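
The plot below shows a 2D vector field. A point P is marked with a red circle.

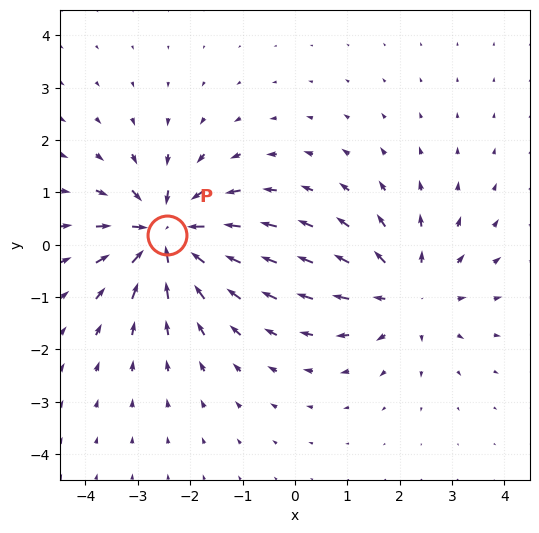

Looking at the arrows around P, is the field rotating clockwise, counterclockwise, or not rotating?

Near P at (-2.4, 0.2) the arrows show no circulation. The curl there is ≈0.

not rotating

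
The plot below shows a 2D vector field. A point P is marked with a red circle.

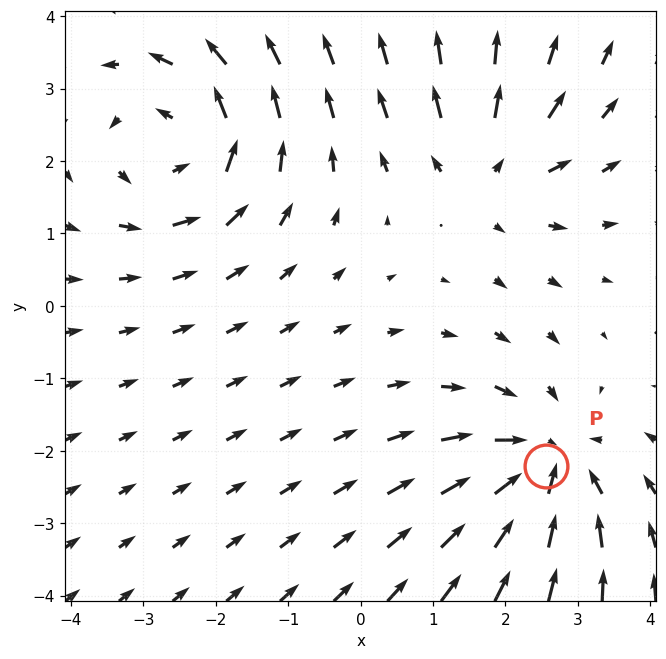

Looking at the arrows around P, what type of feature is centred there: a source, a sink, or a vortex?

At P (2.6, -2.2) the arrows converge inward. Divergence about -5, curl ≈0 — negative divergence with near-zero curl is a sink.

sink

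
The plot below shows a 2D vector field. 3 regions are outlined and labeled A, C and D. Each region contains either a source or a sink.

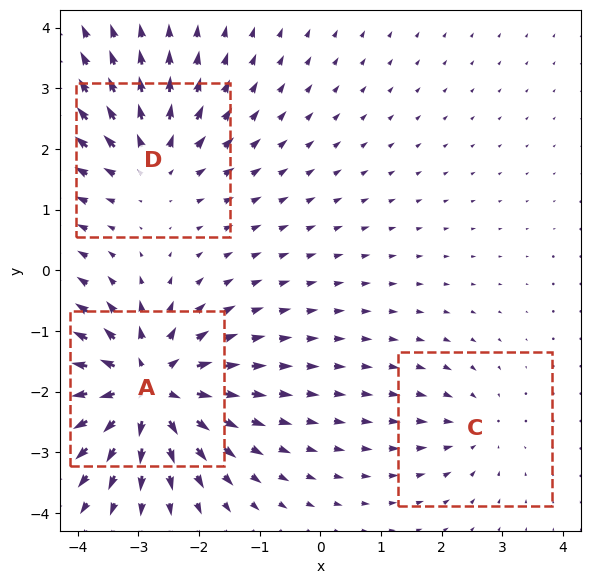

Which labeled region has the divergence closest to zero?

C

Divergence at each region's feature centre — A: about +6, C: about -2, D: about +3. Region C is closest to zero.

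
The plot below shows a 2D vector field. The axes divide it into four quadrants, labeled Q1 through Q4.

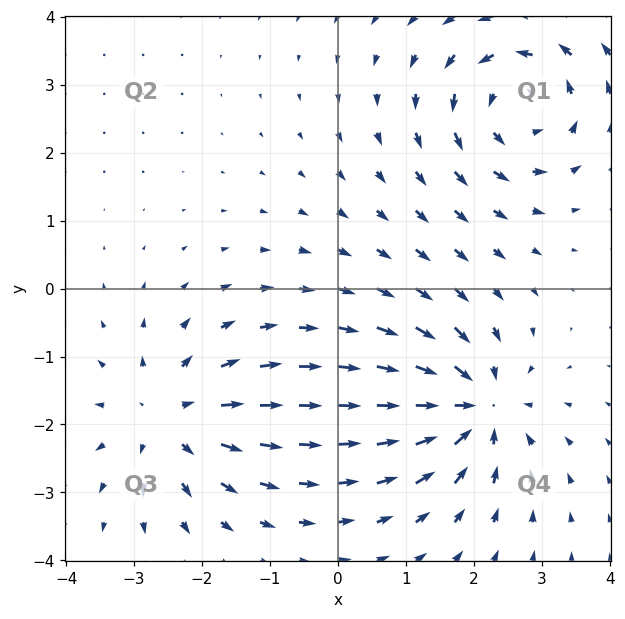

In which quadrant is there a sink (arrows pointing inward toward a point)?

Q4

The sink sits at approximately (2.0, -1.7), which lies in quadrant Q4. The divergence there is about -5, negative as expected for a sink.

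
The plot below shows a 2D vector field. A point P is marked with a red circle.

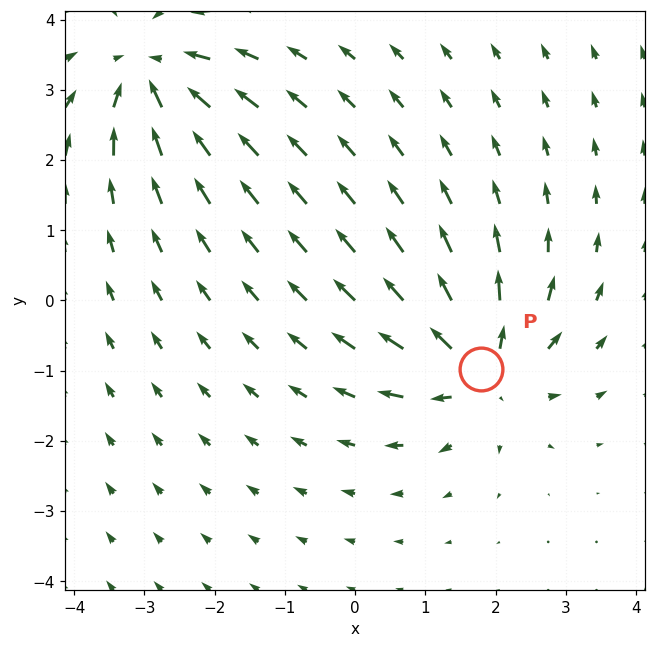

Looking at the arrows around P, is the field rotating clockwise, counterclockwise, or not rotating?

not rotating

Near P at (1.8, -1.0) the arrows show no circulation. The curl there is ≈0.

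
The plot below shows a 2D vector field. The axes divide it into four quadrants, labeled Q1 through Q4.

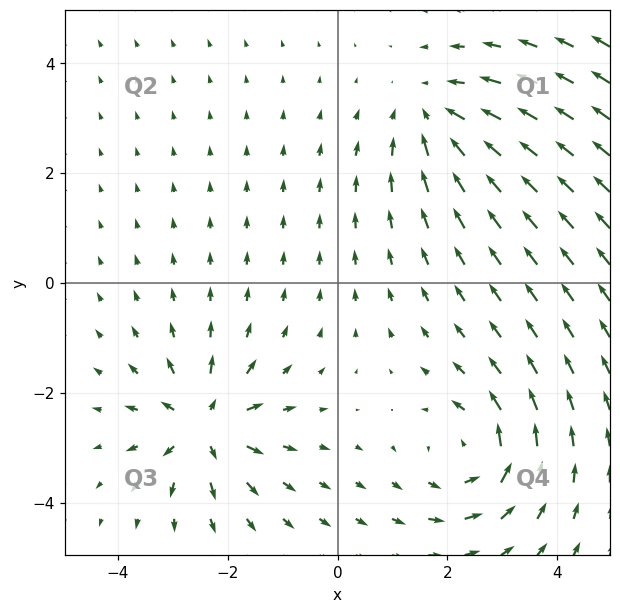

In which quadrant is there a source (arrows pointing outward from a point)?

The source sits at approximately (-2.4, -2.6), which lies in quadrant Q3. The divergence there is about +5, positive as expected for a source.

Q3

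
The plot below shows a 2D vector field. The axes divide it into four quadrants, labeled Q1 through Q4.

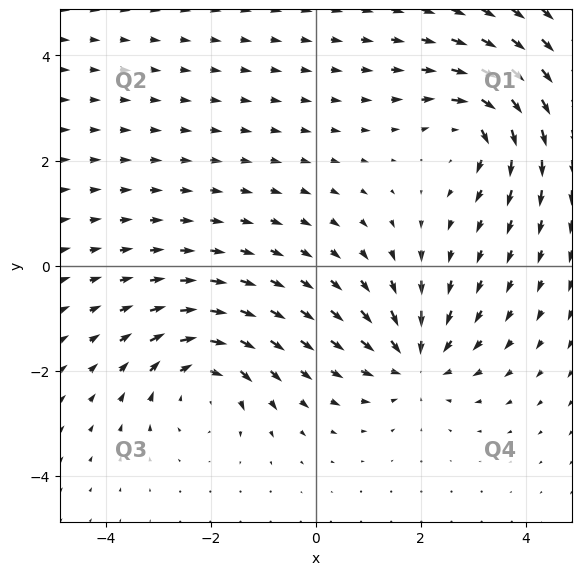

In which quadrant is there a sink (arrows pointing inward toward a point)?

Q4

The sink sits at approximately (1.9, -1.8), which lies in quadrant Q4. The divergence there is about -4, negative as expected for a sink.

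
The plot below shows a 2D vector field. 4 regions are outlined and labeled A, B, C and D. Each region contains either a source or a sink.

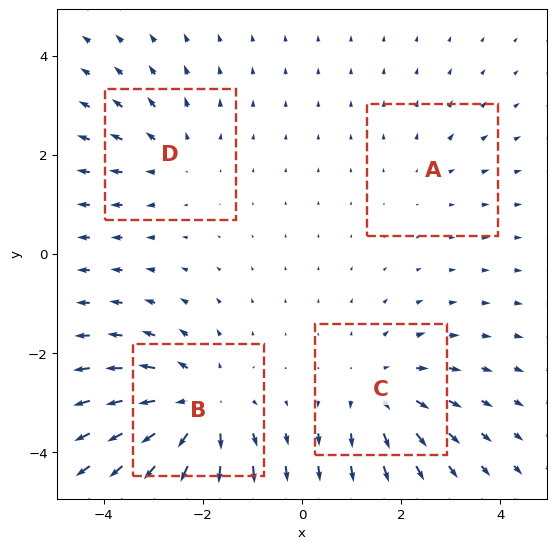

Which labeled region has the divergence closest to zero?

Divergence at each region's feature centre — A: about +2, B: about +6, C: about +4, D: about +3. Region A is closest to zero.

A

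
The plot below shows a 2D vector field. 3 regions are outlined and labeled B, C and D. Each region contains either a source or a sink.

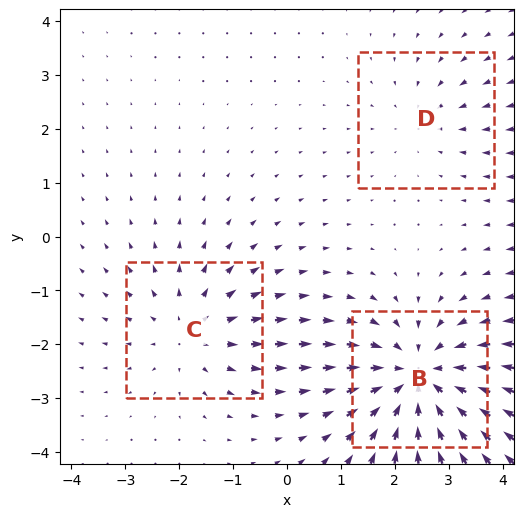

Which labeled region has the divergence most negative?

Divergence at each region's feature centre — B: about -4, C: about +3, D: about -2. Region B is most negative.

B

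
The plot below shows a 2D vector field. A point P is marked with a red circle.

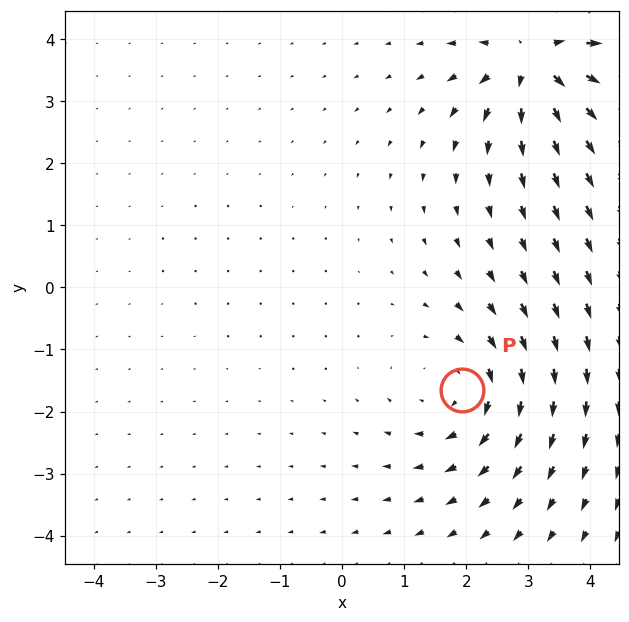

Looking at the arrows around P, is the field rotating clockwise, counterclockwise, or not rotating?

Near P at (1.9, -1.7) the arrows circulate clockwise. The curl (z-component) there is about -4; negative curl means clockwise rotation.

clockwise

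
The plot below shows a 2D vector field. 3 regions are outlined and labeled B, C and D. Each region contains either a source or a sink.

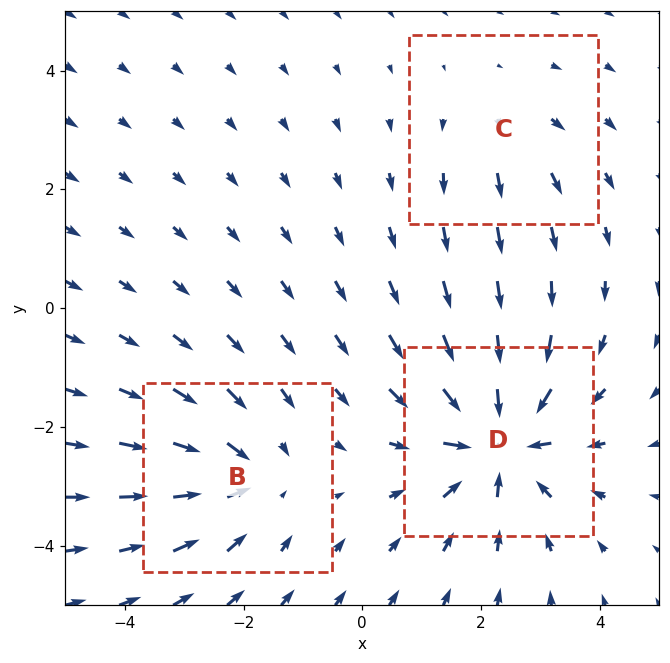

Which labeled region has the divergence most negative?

D

Divergence at each region's feature centre — B: about -3, C: about +2, D: about -5. Region D is most negative.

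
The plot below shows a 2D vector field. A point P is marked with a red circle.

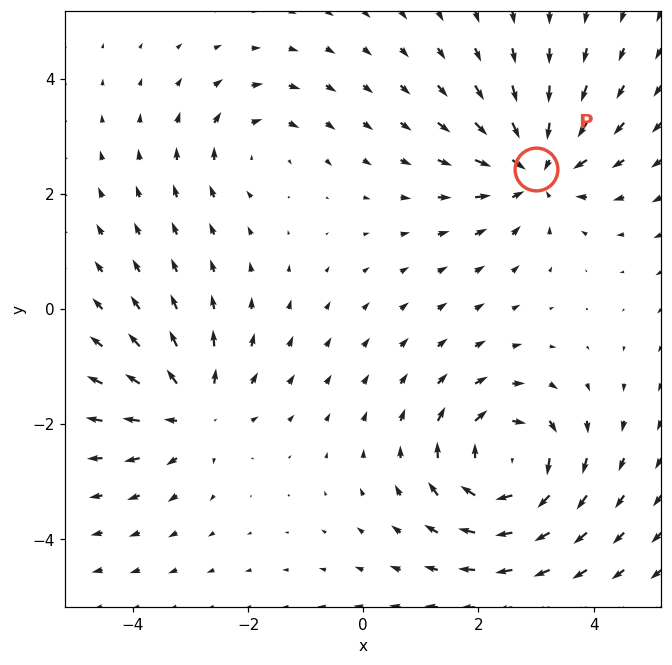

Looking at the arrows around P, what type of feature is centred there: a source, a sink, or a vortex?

sink

At P (3.0, 2.4) the arrows converge inward. Divergence about -5, curl ≈0 — negative divergence with near-zero curl is a sink.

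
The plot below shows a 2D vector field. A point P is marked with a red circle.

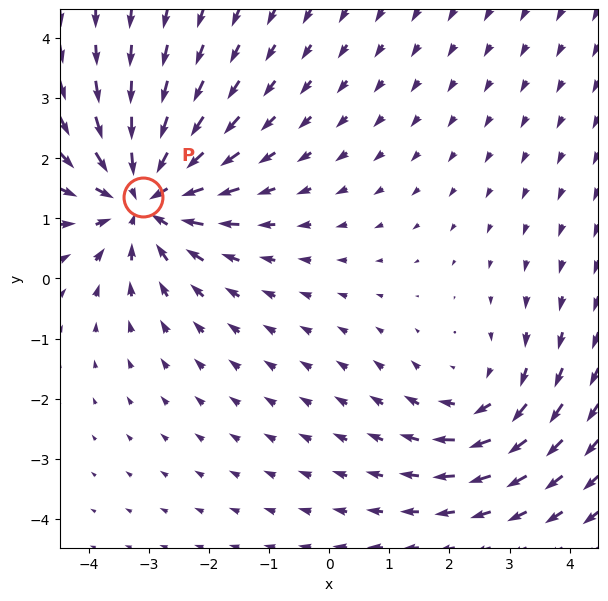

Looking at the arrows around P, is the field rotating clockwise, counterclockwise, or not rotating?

Near P at (-3.1, 1.3) the arrows show no circulation. The curl there is ≈0.

not rotating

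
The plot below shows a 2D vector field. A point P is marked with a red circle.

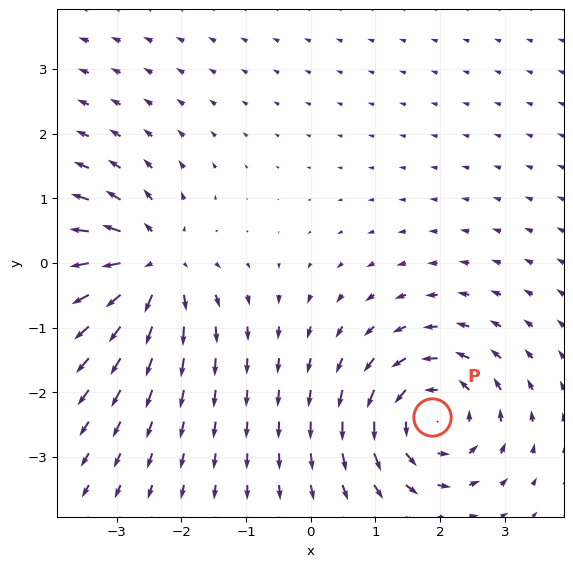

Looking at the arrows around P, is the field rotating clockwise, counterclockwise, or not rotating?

counterclockwise

Near P at (1.9, -2.4) the arrows circulate counterclockwise. The curl (z-component) there is about +6; positive curl means counterclockwise rotation.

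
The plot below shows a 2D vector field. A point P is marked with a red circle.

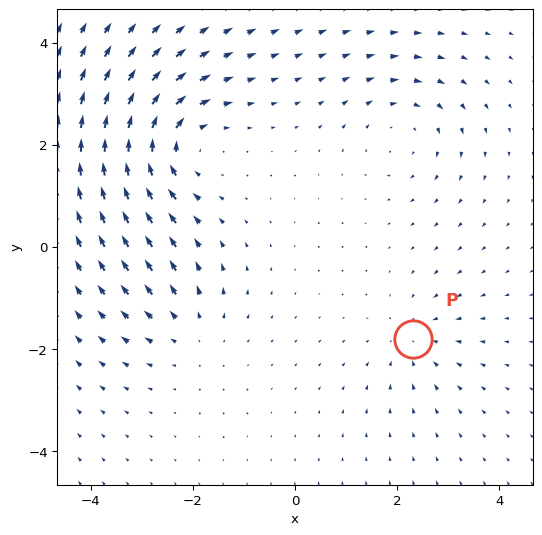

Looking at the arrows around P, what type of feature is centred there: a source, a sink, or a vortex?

At P (2.3, -1.8) the arrows converge inward. Divergence about -3, curl ≈0 — negative divergence with near-zero curl is a sink.

sink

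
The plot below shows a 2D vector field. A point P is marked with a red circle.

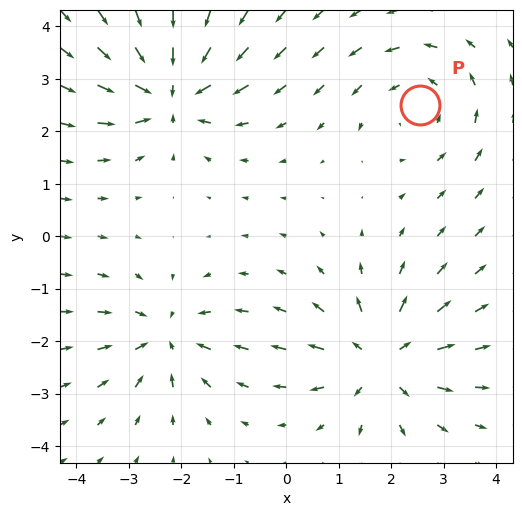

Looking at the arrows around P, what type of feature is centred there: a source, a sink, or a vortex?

At P (2.6, 2.5) the arrows circulate counterclockwise. Divergence ≈0, curl about +3 — near-zero divergence with nonzero curl is a vortex.

vortex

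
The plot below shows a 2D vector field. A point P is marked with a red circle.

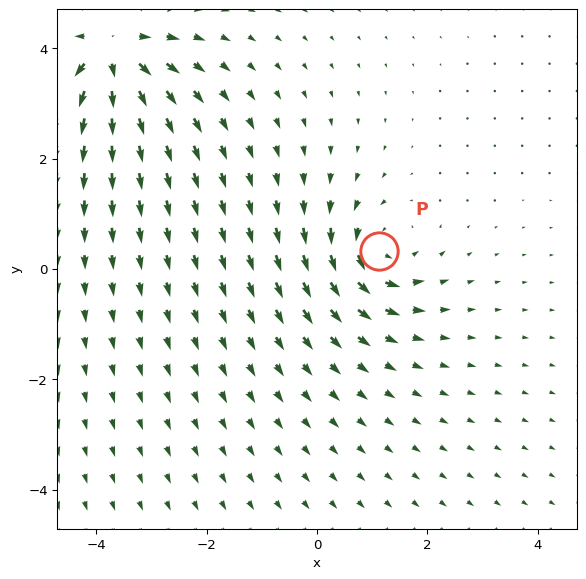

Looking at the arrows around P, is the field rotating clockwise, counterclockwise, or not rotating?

counterclockwise

Near P at (1.1, 0.3) the arrows circulate counterclockwise. The curl (z-component) there is about +4; positive curl means counterclockwise rotation.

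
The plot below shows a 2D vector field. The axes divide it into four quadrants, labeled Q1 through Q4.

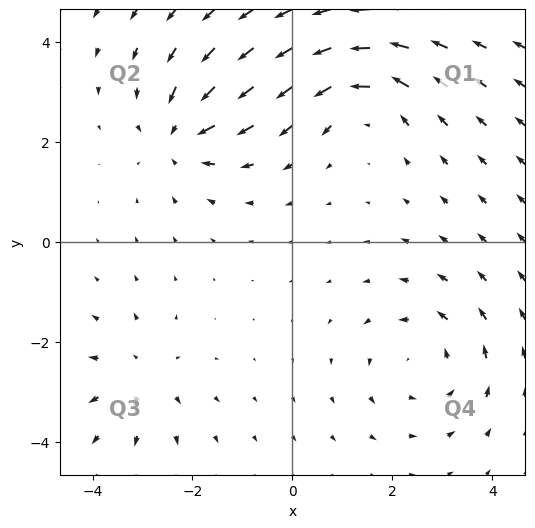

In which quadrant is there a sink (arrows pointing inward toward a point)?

The sink sits at approximately (-2.3, 2.1), which lies in quadrant Q2. The divergence there is about -4, negative as expected for a sink.

Q2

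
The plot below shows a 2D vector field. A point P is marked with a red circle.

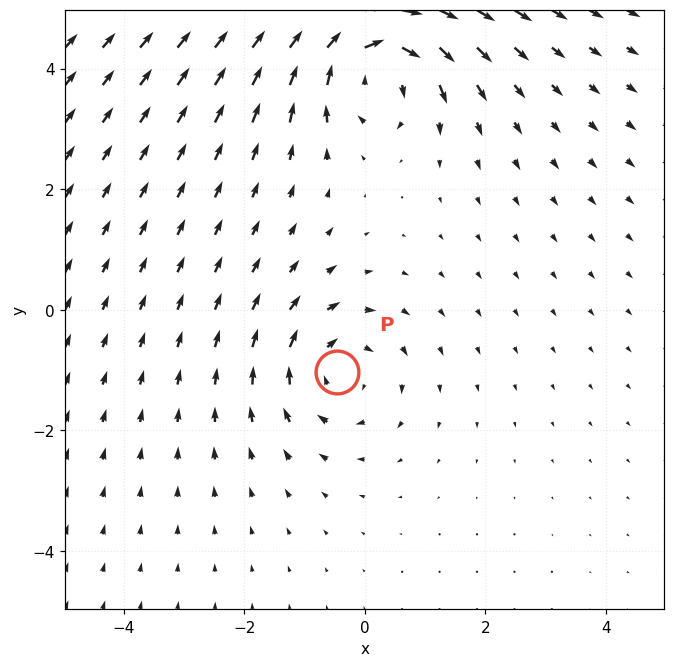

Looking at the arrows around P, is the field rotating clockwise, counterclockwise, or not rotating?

Near P at (-0.5, -1.0) the arrows circulate clockwise. The curl (z-component) there is about -3; negative curl means clockwise rotation.

clockwise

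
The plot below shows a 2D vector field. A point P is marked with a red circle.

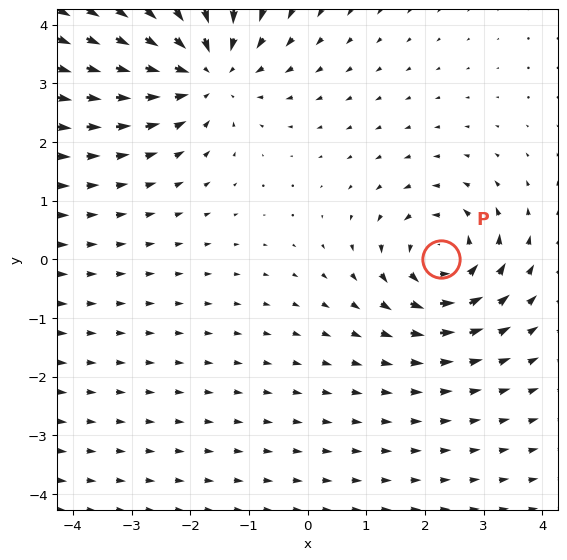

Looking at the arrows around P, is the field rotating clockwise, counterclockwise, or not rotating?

Near P at (2.3, 0.0) the arrows circulate counterclockwise. The curl (z-component) there is about +4; positive curl means counterclockwise rotation.

counterclockwise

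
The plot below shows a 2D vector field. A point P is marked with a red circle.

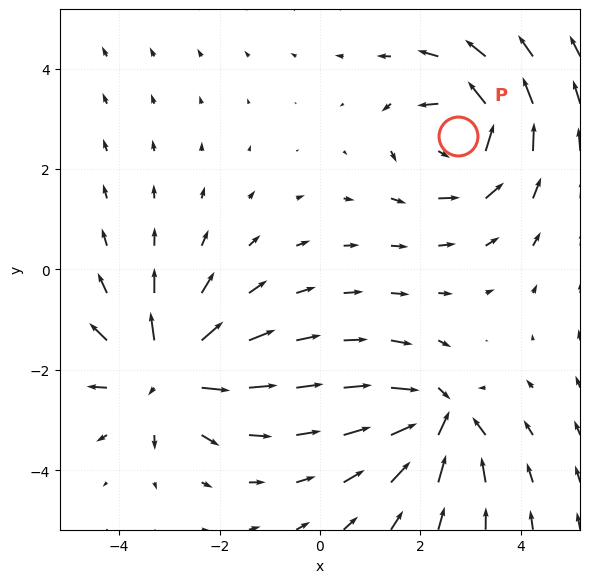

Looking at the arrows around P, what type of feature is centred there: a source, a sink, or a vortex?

At P (2.7, 2.6) the arrows circulate counterclockwise. Divergence ≈0, curl about +5 — near-zero divergence with nonzero curl is a vortex.

vortex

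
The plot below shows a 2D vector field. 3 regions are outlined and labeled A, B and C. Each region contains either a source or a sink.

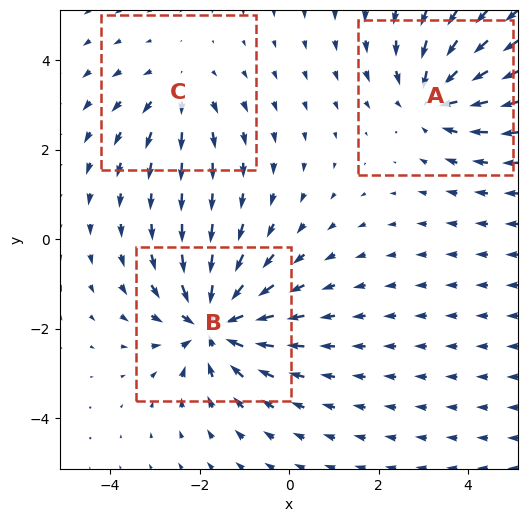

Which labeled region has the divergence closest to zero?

Divergence at each region's feature centre — A: about -4, B: about -5, C: about +2. Region C is closest to zero.

C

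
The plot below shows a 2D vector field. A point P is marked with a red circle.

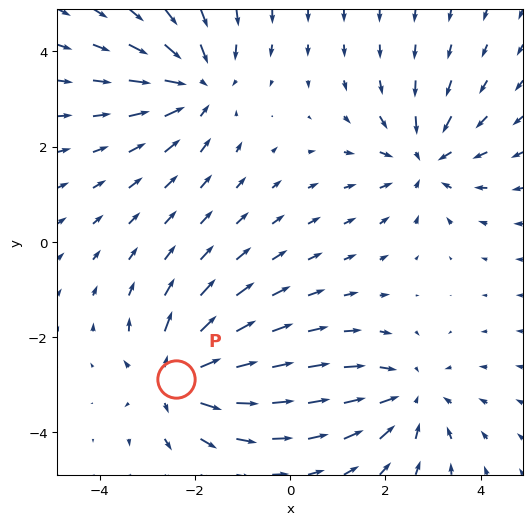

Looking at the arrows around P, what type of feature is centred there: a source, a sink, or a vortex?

source

At P (-2.4, -2.9) the arrows spread outward. Divergence about +5, curl ≈0 — positive divergence with near-zero curl is a source.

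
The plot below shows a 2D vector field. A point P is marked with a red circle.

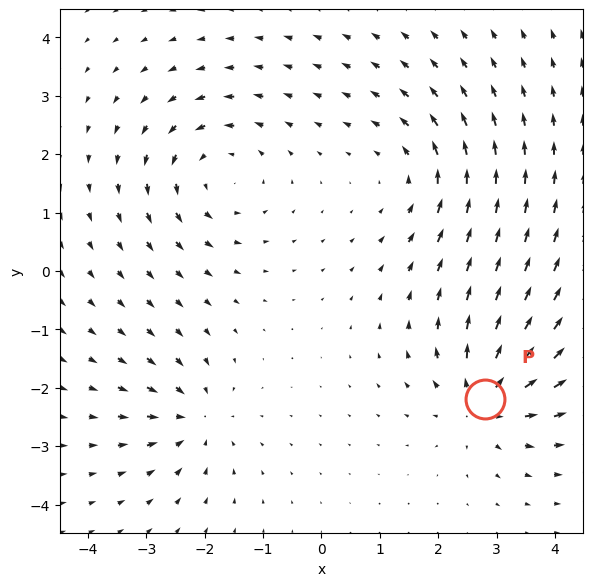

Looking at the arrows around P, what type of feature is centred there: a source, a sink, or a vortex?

At P (2.8, -2.2) the arrows spread outward. Divergence about +5, curl ≈0 — positive divergence with near-zero curl is a source.

source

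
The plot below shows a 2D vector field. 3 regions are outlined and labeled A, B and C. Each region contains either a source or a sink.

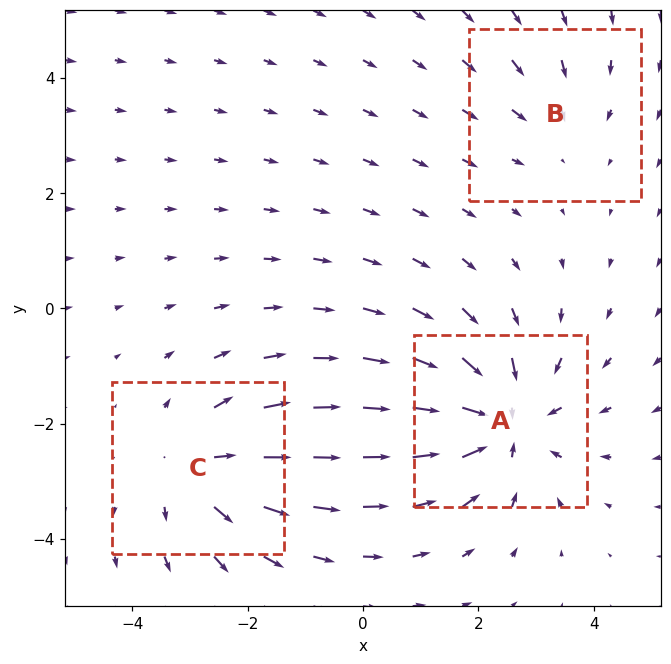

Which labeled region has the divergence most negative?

A

Divergence at each region's feature centre — A: about -4, B: about -2, C: about +3. Region A is most negative.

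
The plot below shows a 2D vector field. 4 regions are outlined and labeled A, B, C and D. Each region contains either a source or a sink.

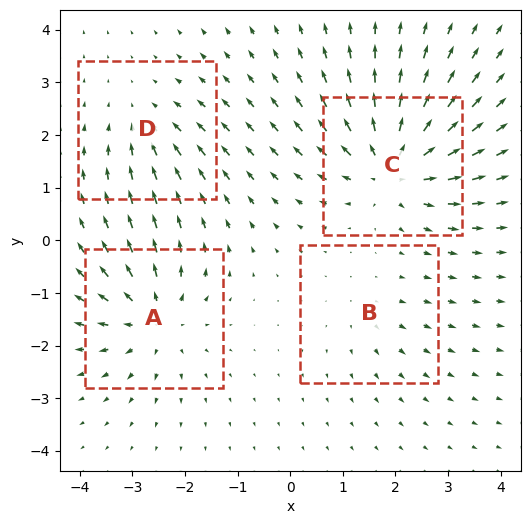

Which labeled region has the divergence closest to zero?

Divergence at each region's feature centre — A: about +6, B: about +2, C: about +7, D: about -3. Region B is closest to zero.

B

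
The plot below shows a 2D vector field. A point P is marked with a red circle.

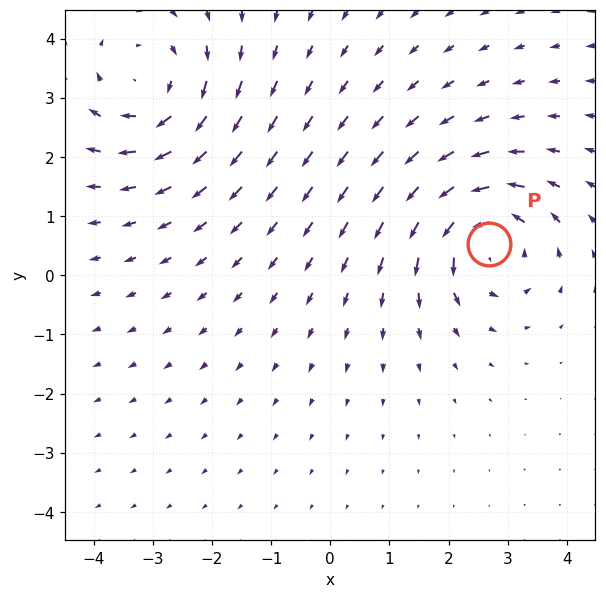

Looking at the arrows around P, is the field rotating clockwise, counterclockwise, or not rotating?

counterclockwise

Near P at (2.7, 0.5) the arrows circulate counterclockwise. The curl (z-component) there is about +6; positive curl means counterclockwise rotation.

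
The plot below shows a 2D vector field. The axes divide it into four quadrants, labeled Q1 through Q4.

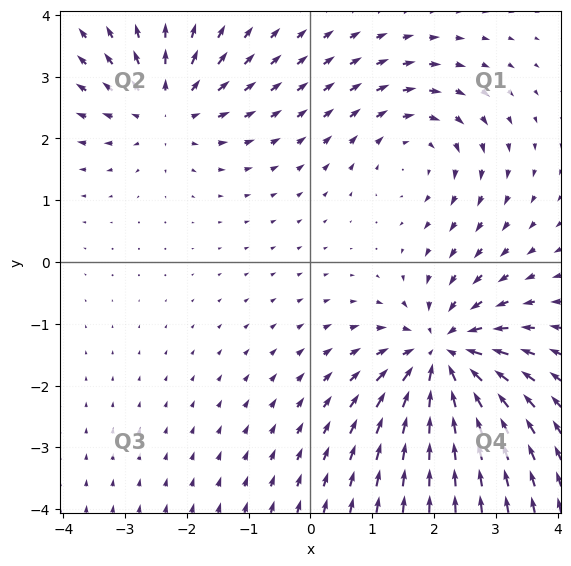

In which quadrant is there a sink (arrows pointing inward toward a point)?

The sink sits at approximately (2.1, -1.5), which lies in quadrant Q4. The divergence there is about -5, negative as expected for a sink.

Q4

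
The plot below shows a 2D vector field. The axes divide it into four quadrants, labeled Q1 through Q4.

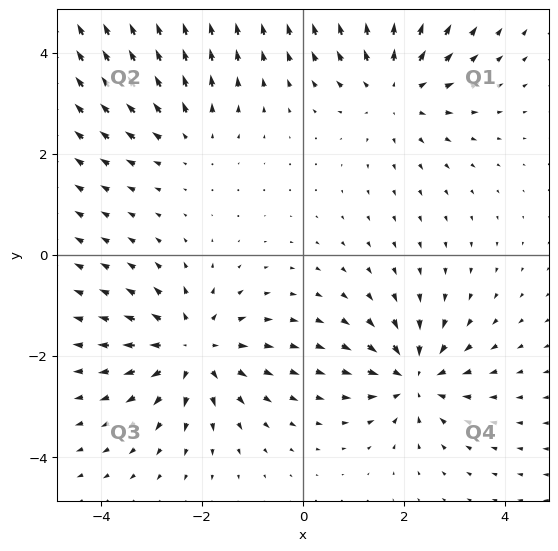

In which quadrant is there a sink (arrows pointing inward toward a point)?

The sink sits at approximately (2.2, -2.4), which lies in quadrant Q4. The divergence there is about -5, negative as expected for a sink.

Q4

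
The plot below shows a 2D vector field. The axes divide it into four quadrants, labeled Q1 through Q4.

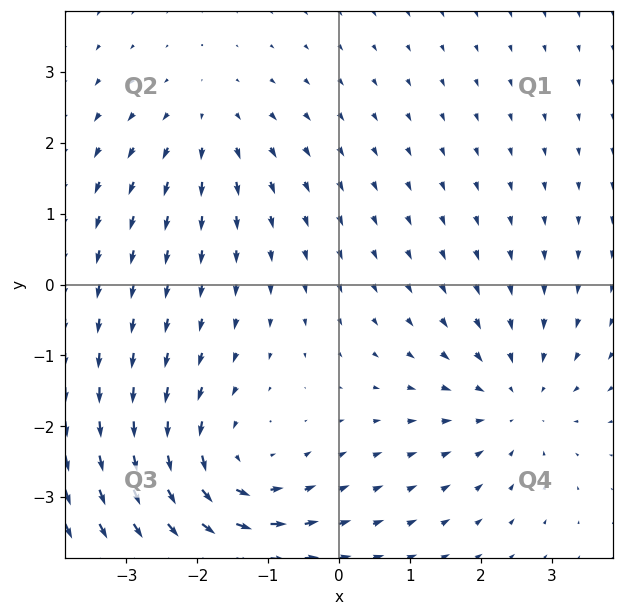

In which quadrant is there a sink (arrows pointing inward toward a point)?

The sink sits at approximately (2.5, -1.7), which lies in quadrant Q4. The divergence there is about -3, negative as expected for a sink.

Q4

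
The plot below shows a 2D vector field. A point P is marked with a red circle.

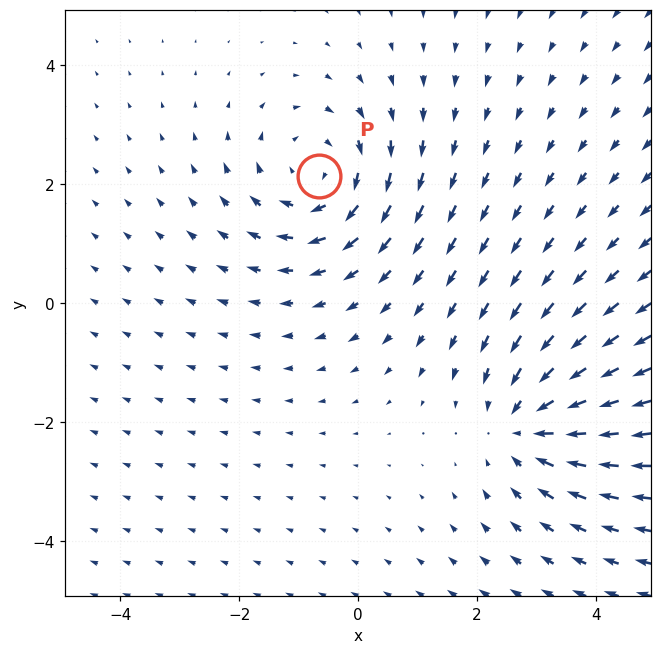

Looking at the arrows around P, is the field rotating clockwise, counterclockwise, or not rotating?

clockwise

Near P at (-0.7, 2.1) the arrows circulate clockwise. The curl (z-component) there is about -4; negative curl means clockwise rotation.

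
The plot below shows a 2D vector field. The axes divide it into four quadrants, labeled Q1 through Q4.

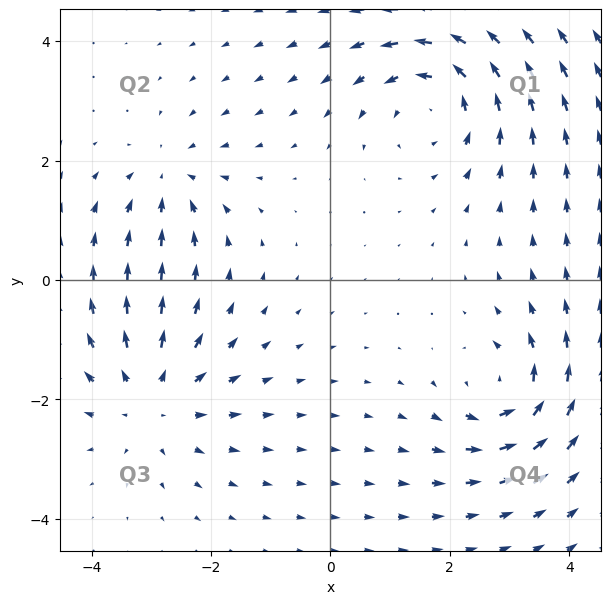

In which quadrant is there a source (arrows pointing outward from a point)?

The source sits at approximately (-3.0, -2.0), which lies in quadrant Q3. The divergence there is about +3, positive as expected for a source.

Q3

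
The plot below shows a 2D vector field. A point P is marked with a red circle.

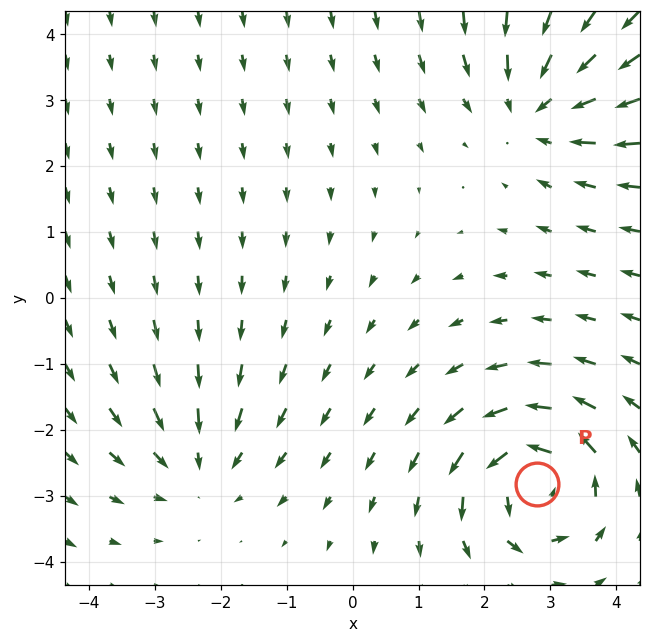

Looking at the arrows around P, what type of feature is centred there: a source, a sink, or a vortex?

vortex

At P (2.8, -2.8) the arrows circulate counterclockwise. Divergence ≈0, curl about +5 — near-zero divergence with nonzero curl is a vortex.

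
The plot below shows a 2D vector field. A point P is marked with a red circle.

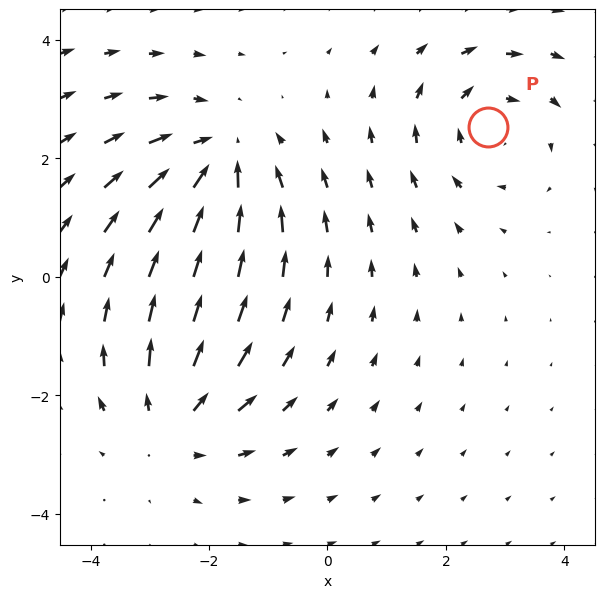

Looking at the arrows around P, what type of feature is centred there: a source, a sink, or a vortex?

At P (2.7, 2.5) the arrows circulate clockwise. Divergence ≈0, curl about -4 — near-zero divergence with nonzero curl is a vortex.

vortex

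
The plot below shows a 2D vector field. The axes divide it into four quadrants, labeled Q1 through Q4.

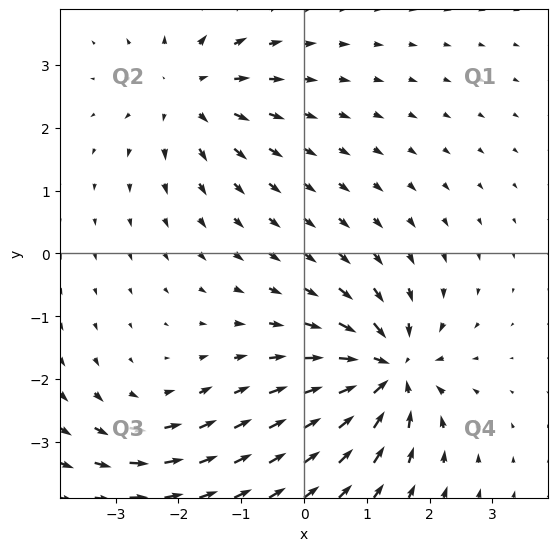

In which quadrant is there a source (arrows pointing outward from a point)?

Q2

The source sits at approximately (-1.8, 2.6), which lies in quadrant Q2. The divergence there is about +4, positive as expected for a source.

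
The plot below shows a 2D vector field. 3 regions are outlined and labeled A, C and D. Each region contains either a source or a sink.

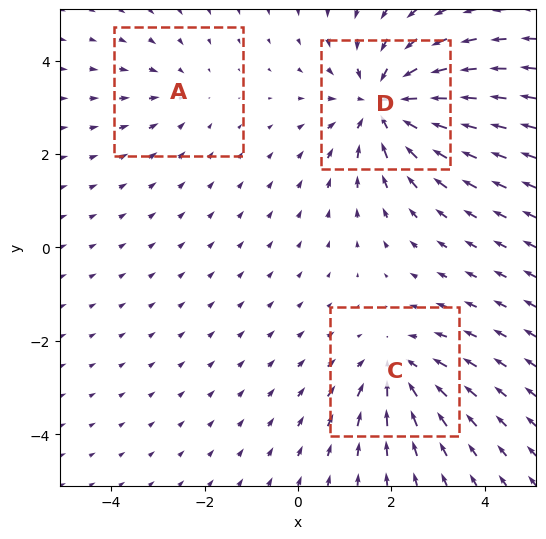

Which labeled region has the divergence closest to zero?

Divergence at each region's feature centre — A: about -2, C: about -3, D: about -5. Region A is closest to zero.

A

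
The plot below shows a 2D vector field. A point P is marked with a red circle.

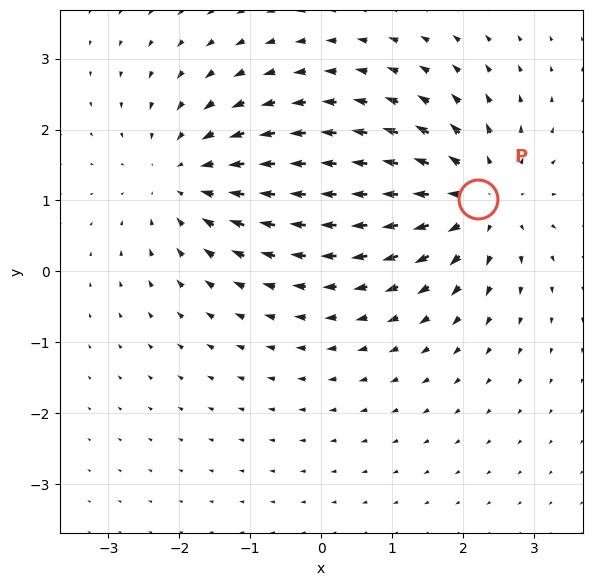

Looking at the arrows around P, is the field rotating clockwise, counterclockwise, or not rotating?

not rotating

Near P at (2.2, 1.0) the arrows show no circulation. The curl there is ≈0.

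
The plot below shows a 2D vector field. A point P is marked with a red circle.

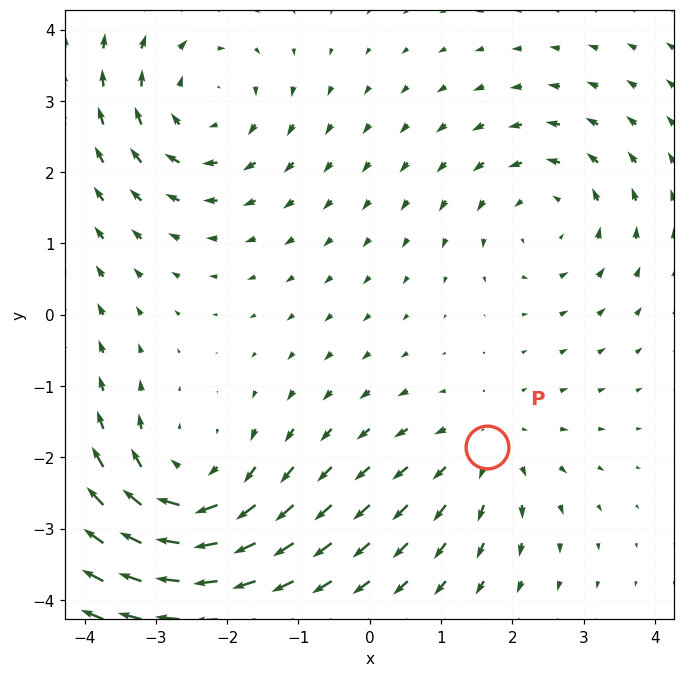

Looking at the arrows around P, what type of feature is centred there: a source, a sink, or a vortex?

At P (1.7, -1.9) the arrows spread outward. Divergence about +3, curl ≈0 — positive divergence with near-zero curl is a source.

source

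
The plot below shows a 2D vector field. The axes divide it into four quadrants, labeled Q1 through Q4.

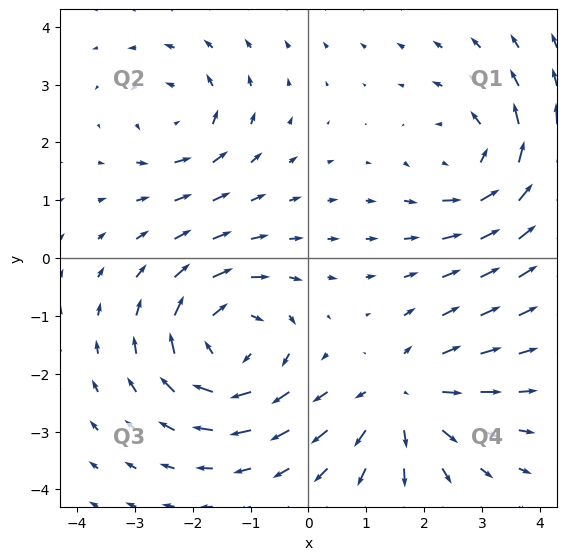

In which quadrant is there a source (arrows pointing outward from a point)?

The source sits at approximately (1.6, -2.4), which lies in quadrant Q4. The divergence there is about +4, positive as expected for a source.

Q4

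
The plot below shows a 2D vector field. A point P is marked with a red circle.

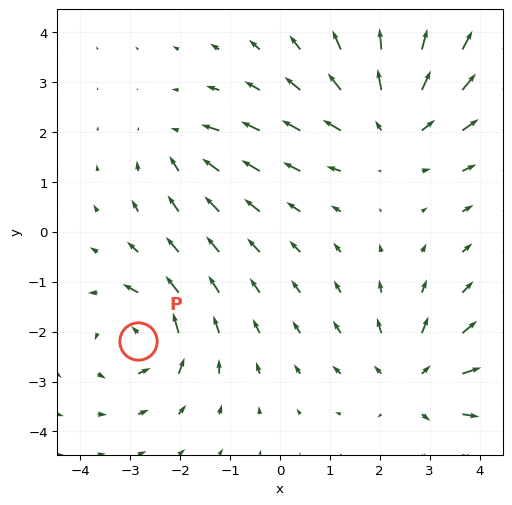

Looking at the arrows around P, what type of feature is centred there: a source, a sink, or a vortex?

At P (-2.8, -2.2) the arrows circulate counterclockwise. Divergence ≈0, curl about +5 — near-zero divergence with nonzero curl is a vortex.

vortex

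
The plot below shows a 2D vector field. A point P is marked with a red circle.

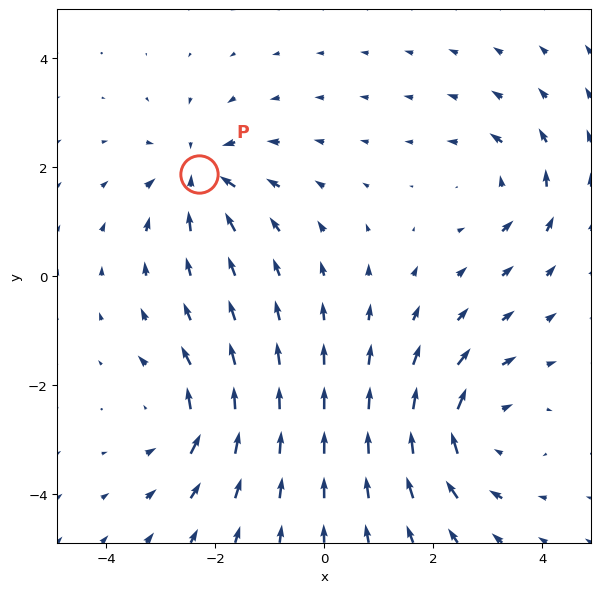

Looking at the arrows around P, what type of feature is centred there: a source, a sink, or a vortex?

sink

At P (-2.3, 1.9) the arrows converge inward. Divergence about -5, curl ≈0 — negative divergence with near-zero curl is a sink.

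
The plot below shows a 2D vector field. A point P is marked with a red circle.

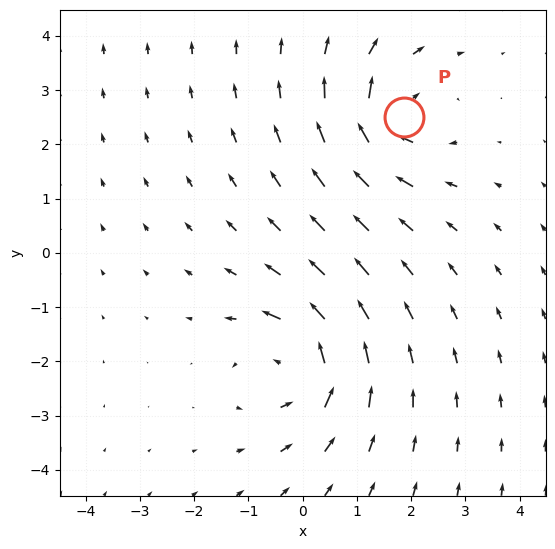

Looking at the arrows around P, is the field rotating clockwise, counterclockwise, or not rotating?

clockwise

Near P at (1.9, 2.5) the arrows circulate clockwise. The curl (z-component) there is about -4; negative curl means clockwise rotation.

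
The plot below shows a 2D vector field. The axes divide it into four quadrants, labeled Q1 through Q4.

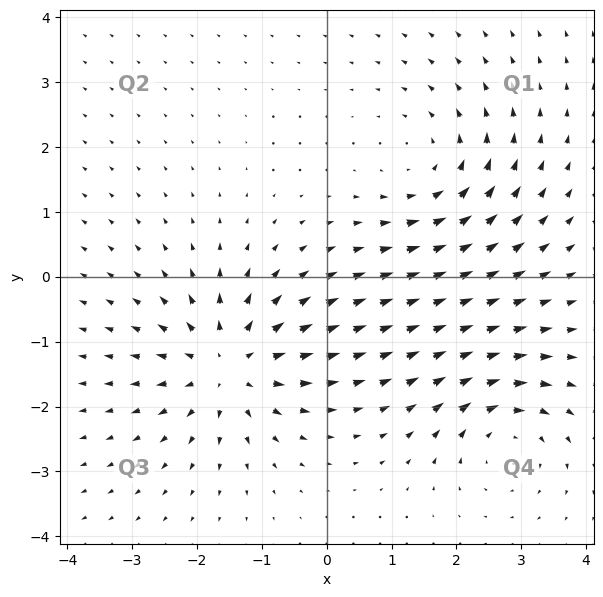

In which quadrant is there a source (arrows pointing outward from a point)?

Q3

The source sits at approximately (-1.5, -1.4), which lies in quadrant Q3. The divergence there is about +5, positive as expected for a source.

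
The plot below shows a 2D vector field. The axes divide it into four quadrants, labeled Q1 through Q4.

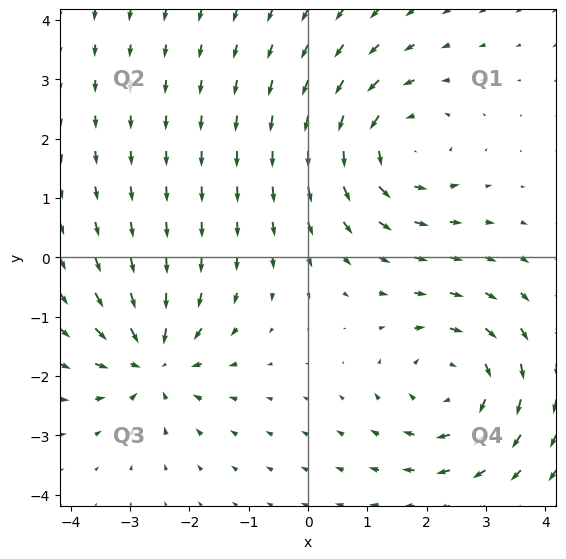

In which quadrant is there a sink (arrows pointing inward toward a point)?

The sink sits at approximately (-2.6, -1.7), which lies in quadrant Q3. The divergence there is about -5, negative as expected for a sink.

Q3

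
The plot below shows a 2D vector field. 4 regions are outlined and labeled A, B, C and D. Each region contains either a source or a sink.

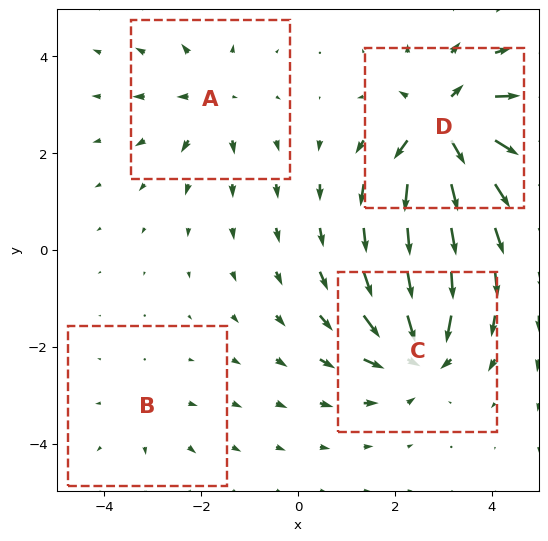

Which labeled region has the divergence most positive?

D

Divergence at each region's feature centre — A: about +4, B: about +2, C: about -7, D: about +9. Region D is most positive.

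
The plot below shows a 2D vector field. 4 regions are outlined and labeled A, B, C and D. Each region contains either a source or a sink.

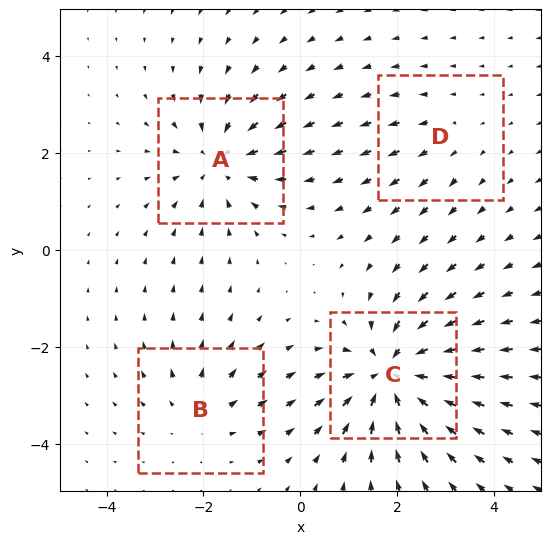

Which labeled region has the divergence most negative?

C

Divergence at each region's feature centre — A: about -4, B: about +3, C: about -6, D: about +2. Region C is most negative.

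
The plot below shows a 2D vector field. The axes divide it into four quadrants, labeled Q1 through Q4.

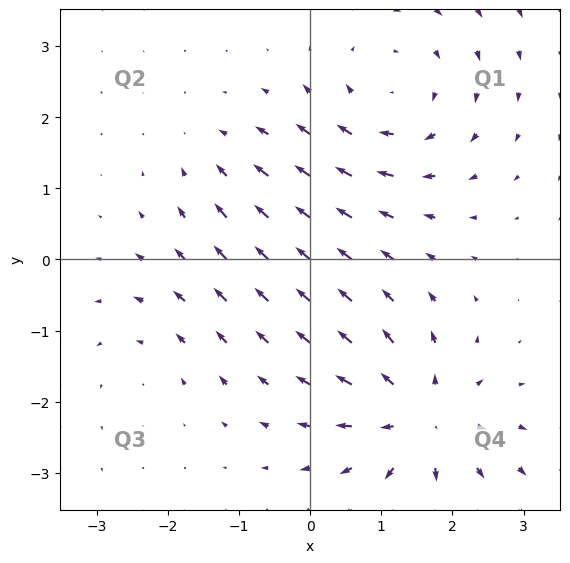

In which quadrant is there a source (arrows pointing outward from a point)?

The source sits at approximately (1.5, -2.3), which lies in quadrant Q4. The divergence there is about +6, positive as expected for a source.

Q4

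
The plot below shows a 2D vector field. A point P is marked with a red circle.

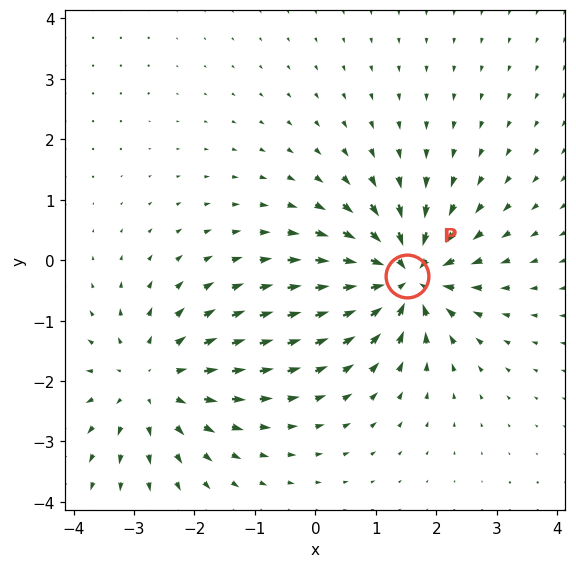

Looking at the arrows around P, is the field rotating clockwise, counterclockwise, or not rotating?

Near P at (1.5, -0.3) the arrows show no circulation. The curl there is ≈0.

not rotating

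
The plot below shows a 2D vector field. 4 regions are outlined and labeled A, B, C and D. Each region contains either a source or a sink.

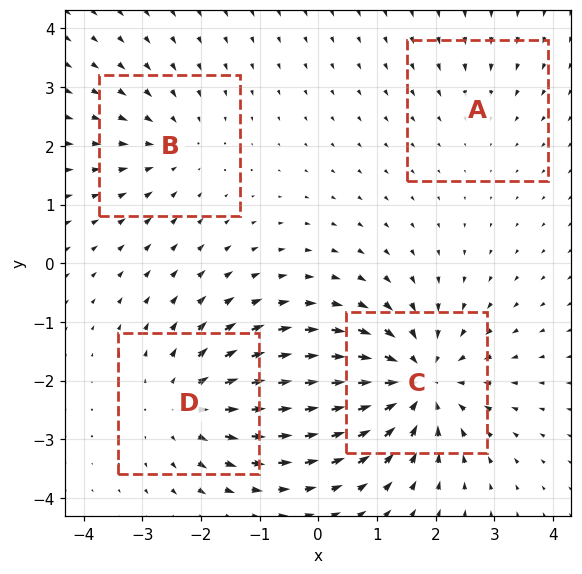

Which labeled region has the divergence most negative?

Divergence at each region's feature centre — A: about -2, B: about -3, C: about -6, D: about +4. Region C is most negative.

C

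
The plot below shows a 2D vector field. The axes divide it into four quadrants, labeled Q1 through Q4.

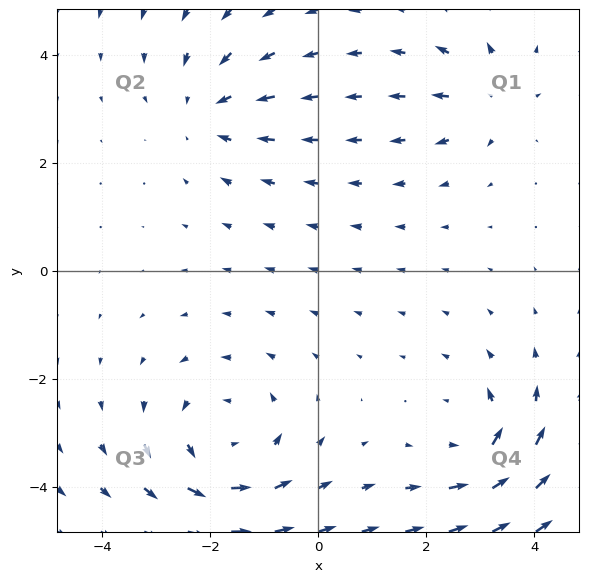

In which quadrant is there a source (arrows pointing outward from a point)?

Q1

The source sits at approximately (3.2, 3.2), which lies in quadrant Q1. The divergence there is about +4, positive as expected for a source.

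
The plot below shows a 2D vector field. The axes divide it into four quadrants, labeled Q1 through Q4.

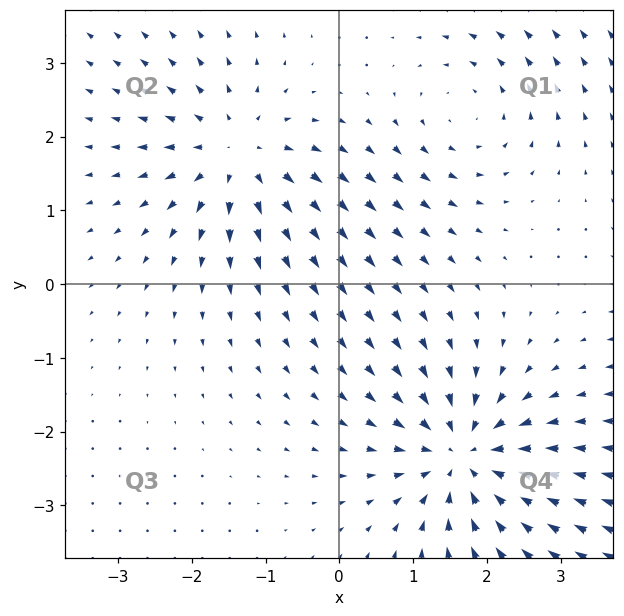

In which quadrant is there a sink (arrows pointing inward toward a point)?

Q4

The sink sits at approximately (1.7, -2.3), which lies in quadrant Q4. The divergence there is about -6, negative as expected for a sink.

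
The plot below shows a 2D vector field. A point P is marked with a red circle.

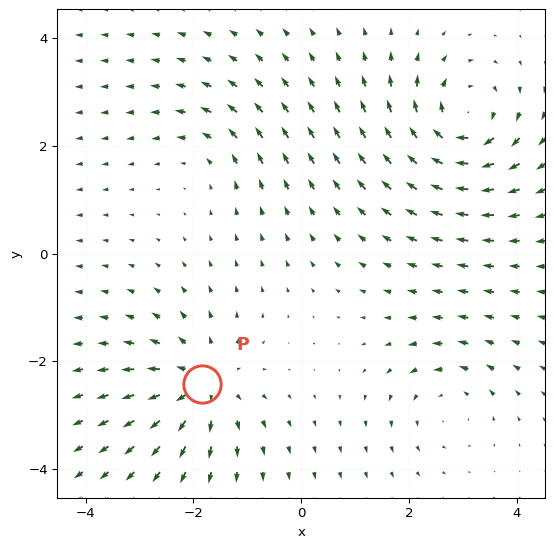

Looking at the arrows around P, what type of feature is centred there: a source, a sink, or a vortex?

At P (-1.8, -2.4) the arrows spread outward. Divergence about +5, curl ≈0 — positive divergence with near-zero curl is a source.

source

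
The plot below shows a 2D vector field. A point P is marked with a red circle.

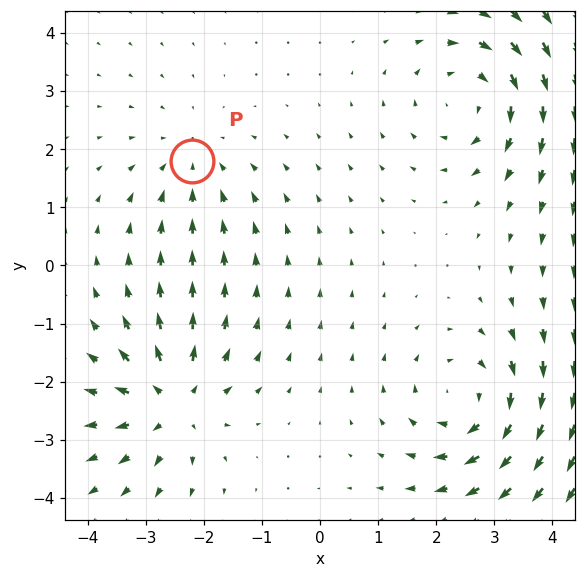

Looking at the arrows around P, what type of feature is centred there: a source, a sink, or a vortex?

sink

At P (-2.2, 1.8) the arrows converge inward. Divergence about -2, curl ≈0 — negative divergence with near-zero curl is a sink.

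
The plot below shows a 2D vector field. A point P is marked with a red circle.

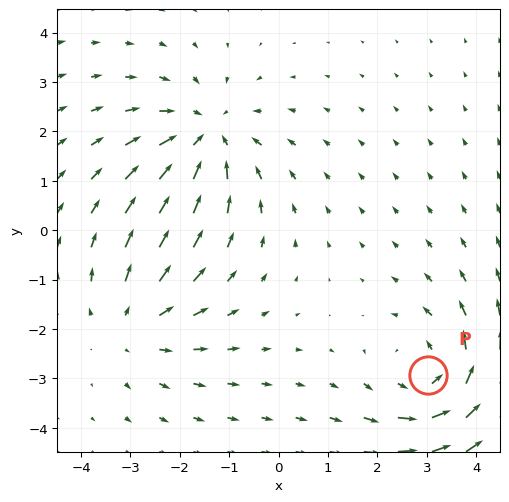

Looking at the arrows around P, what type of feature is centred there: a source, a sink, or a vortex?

vortex

At P (3.0, -2.9) the arrows circulate counterclockwise. Divergence ≈0, curl about +4 — near-zero divergence with nonzero curl is a vortex.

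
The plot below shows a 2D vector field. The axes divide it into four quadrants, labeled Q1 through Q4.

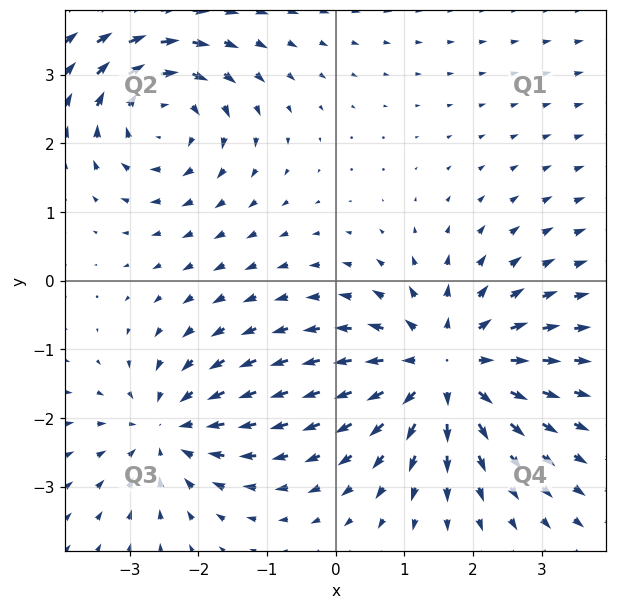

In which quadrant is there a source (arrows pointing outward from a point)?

Q4

The source sits at approximately (1.6, -1.3), which lies in quadrant Q4. The divergence there is about +5, positive as expected for a source.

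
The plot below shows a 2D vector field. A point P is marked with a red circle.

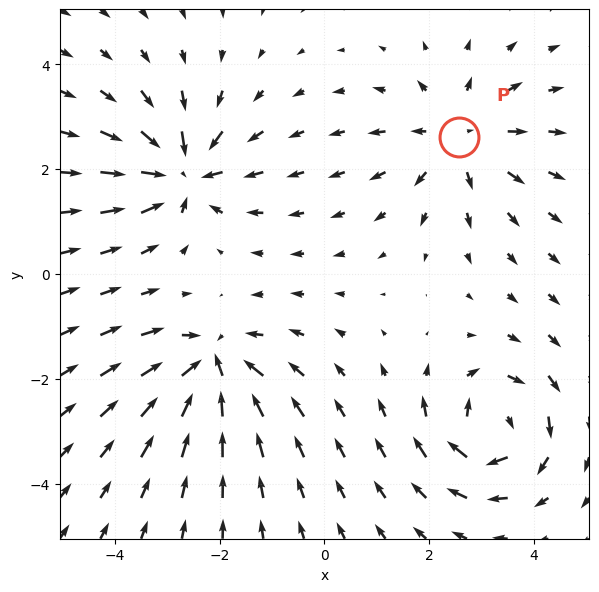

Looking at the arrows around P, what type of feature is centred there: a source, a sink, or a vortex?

source

At P (2.6, 2.6) the arrows spread outward. Divergence about +4, curl ≈0 — positive divergence with near-zero curl is a source.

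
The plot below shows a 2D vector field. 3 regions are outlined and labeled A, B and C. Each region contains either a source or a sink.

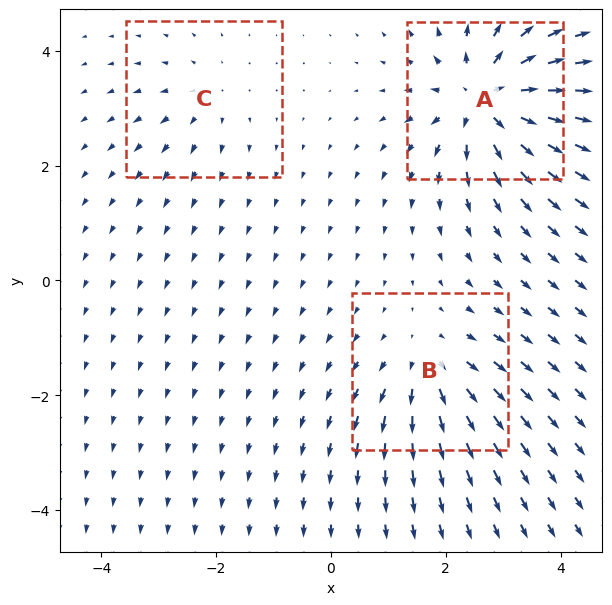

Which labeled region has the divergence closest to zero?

Divergence at each region's feature centre — A: about +6, B: about +4, C: about +2. Region C is closest to zero.

C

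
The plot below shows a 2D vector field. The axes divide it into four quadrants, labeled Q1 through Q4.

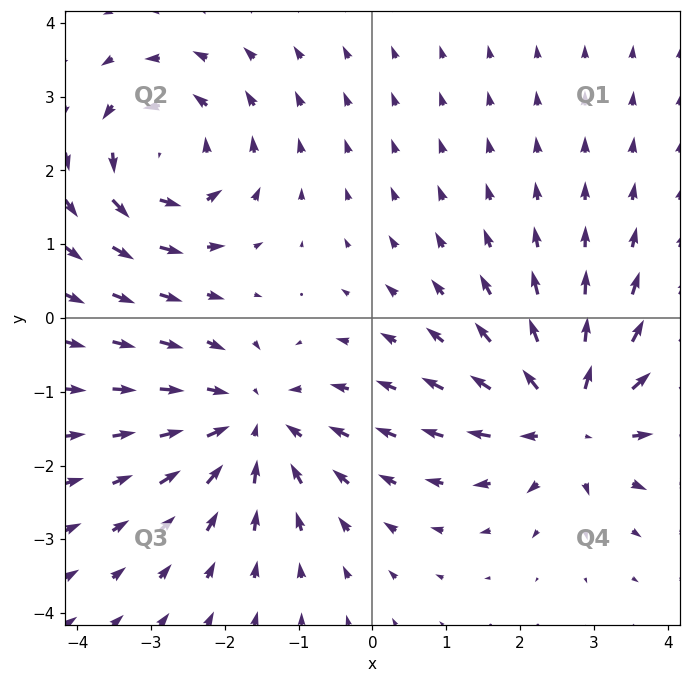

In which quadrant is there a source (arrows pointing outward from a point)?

Q4

The source sits at approximately (2.7, -1.4), which lies in quadrant Q4. The divergence there is about +5, positive as expected for a source.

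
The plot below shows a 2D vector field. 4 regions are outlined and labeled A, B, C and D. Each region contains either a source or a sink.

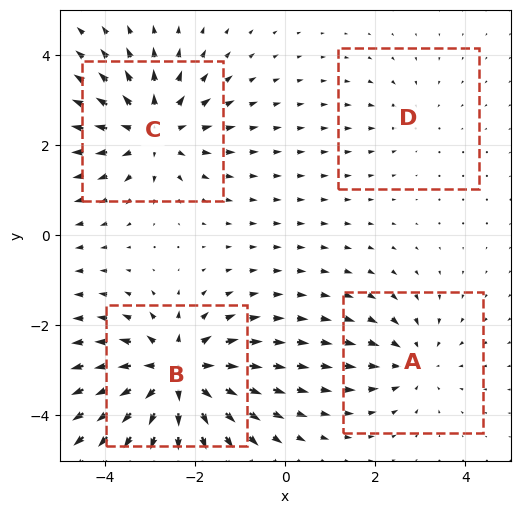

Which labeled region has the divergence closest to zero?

Divergence at each region's feature centre — A: about -3, B: about +7, C: about +5, D: about -2. Region D is closest to zero.

D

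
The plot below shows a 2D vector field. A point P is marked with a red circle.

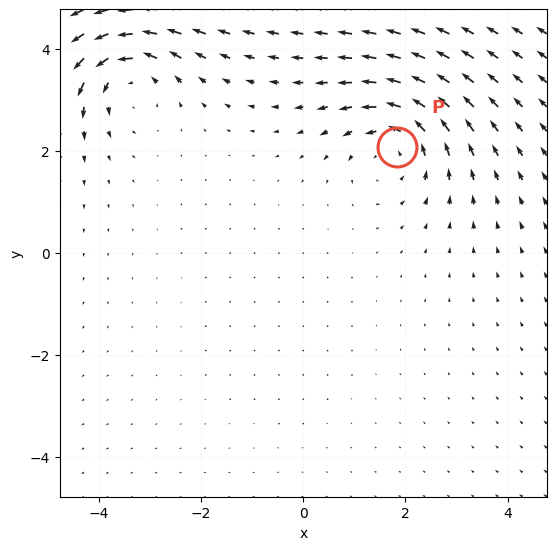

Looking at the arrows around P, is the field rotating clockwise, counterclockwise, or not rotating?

counterclockwise

Near P at (1.8, 2.1) the arrows circulate counterclockwise. The curl (z-component) there is about +4; positive curl means counterclockwise rotation.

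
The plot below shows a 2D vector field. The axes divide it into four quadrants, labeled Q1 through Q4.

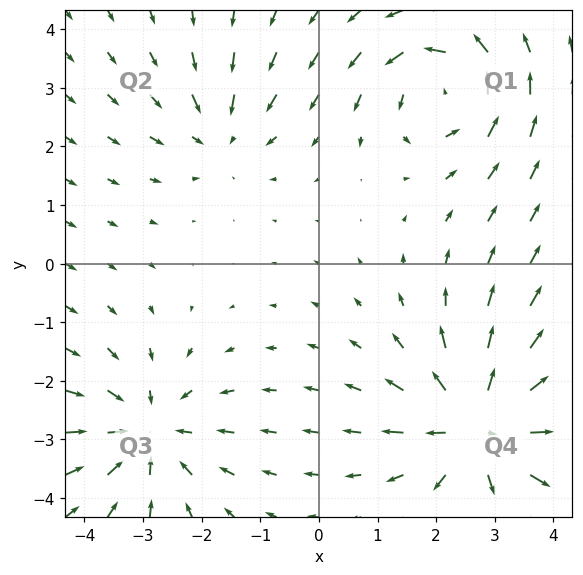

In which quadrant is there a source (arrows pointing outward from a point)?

Q4

The source sits at approximately (2.8, -2.8), which lies in quadrant Q4. The divergence there is about +6, positive as expected for a source.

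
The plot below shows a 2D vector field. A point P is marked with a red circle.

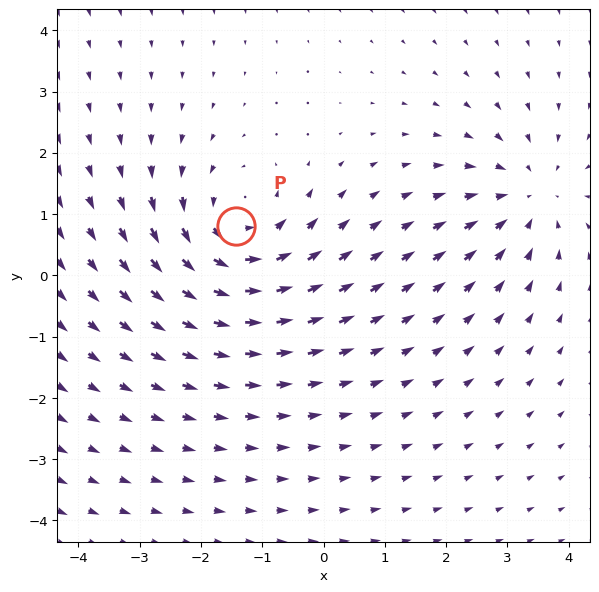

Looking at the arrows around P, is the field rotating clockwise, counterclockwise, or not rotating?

counterclockwise

Near P at (-1.4, 0.8) the arrows circulate counterclockwise. The curl (z-component) there is about +3; positive curl means counterclockwise rotation.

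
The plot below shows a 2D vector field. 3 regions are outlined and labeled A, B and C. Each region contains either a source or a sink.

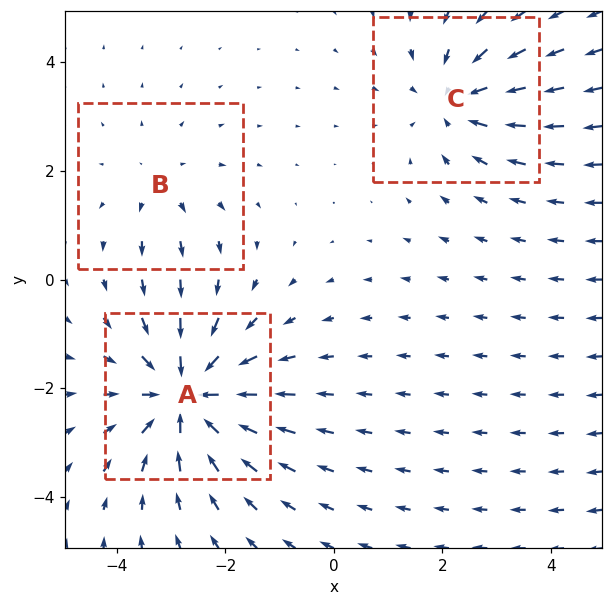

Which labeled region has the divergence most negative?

A

Divergence at each region's feature centre — A: about -5, B: about +2, C: about -3. Region A is most negative.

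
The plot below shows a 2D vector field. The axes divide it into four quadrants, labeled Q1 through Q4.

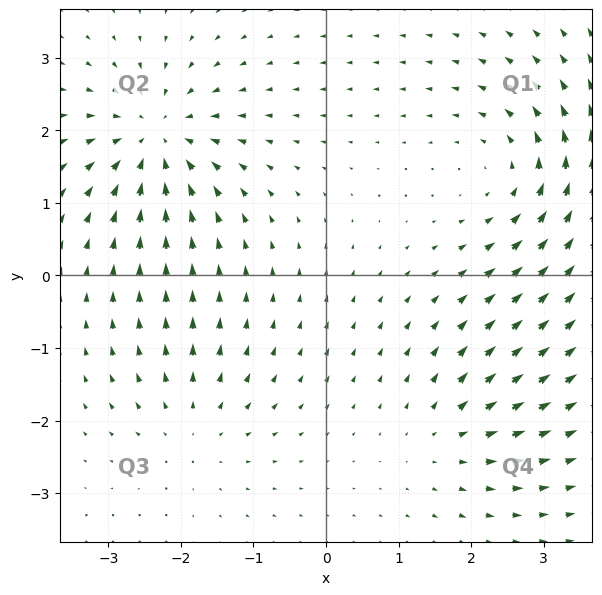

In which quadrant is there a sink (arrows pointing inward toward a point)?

Q2

The sink sits at approximately (-2.3, 1.9), which lies in quadrant Q2. The divergence there is about -6, negative as expected for a sink.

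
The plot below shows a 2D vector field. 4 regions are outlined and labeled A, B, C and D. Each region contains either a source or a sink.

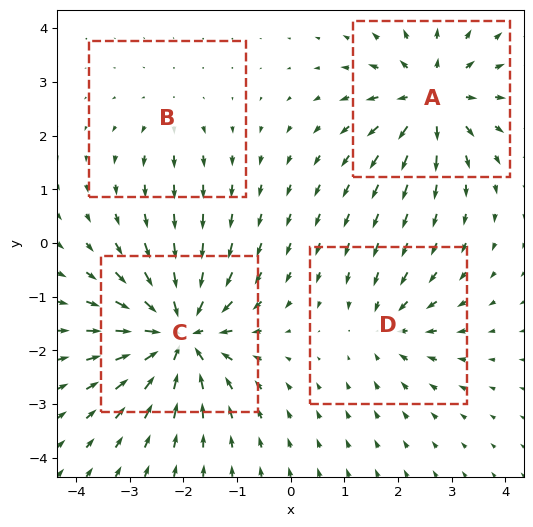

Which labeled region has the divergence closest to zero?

Divergence at each region's feature centre — A: about +6, B: about +3, C: about -9, D: about -4. Region B is closest to zero.

B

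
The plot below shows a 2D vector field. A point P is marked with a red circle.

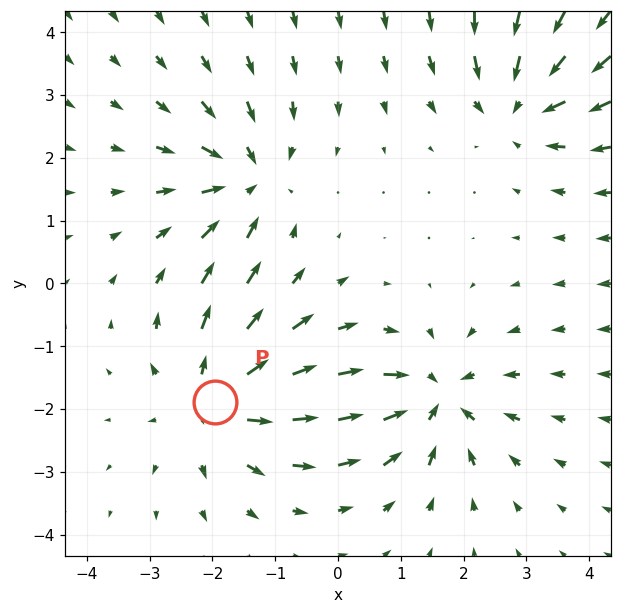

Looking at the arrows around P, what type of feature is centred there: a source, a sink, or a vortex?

source

At P (-2.0, -1.9) the arrows spread outward. Divergence about +5, curl ≈0 — positive divergence with near-zero curl is a source.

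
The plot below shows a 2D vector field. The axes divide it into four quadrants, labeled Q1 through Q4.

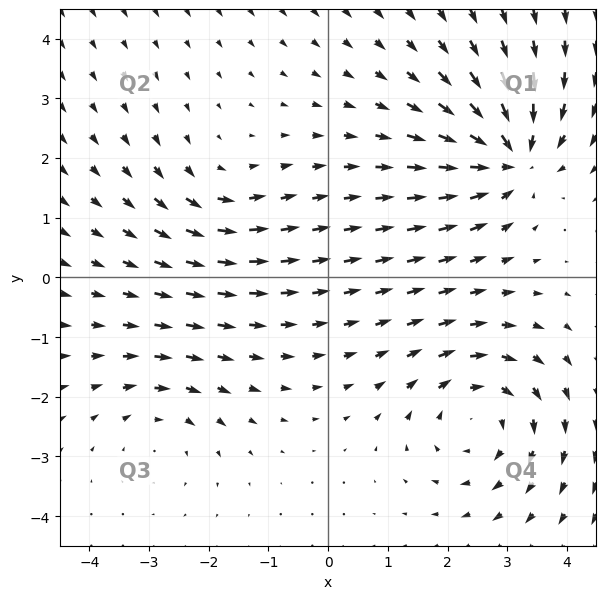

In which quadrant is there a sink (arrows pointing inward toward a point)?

Q1

The sink sits at approximately (3.1, 2.0), which lies in quadrant Q1. The divergence there is about -7, negative as expected for a sink.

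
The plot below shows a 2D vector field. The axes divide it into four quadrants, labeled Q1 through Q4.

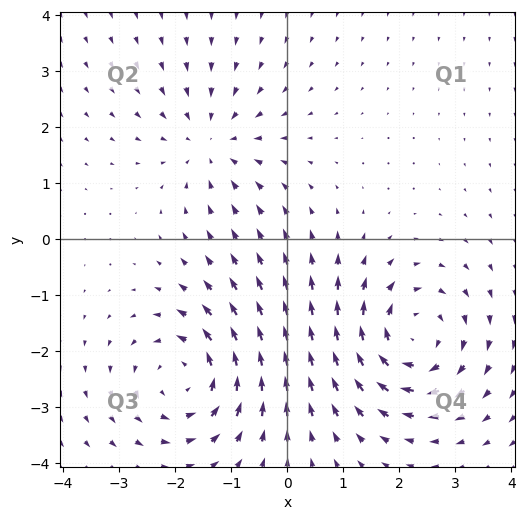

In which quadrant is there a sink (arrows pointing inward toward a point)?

Q2

The sink sits at approximately (-1.4, 1.7), which lies in quadrant Q2. The divergence there is about -3, negative as expected for a sink.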